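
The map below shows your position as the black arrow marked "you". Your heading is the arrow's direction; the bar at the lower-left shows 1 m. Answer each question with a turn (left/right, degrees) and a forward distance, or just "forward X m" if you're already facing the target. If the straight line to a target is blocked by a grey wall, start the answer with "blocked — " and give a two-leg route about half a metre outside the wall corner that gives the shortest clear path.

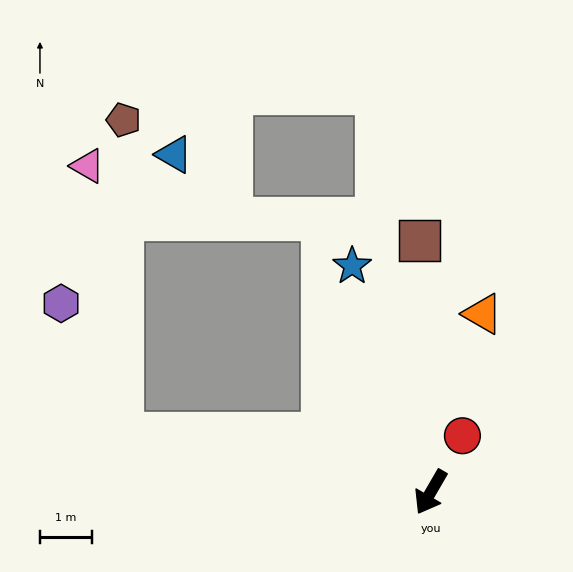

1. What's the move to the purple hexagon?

blocked — turn right 71°, forward 6.1 m, then turn right 54°, forward 2.8 m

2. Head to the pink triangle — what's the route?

blocked — turn right 71°, forward 6.1 m, then turn right 72°, forward 5.2 m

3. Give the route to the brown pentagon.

blocked — turn right 71°, forward 6.1 m, then turn right 79°, forward 6.1 m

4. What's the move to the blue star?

turn right 131°, forward 4.6 m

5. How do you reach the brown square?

turn right 147°, forward 4.9 m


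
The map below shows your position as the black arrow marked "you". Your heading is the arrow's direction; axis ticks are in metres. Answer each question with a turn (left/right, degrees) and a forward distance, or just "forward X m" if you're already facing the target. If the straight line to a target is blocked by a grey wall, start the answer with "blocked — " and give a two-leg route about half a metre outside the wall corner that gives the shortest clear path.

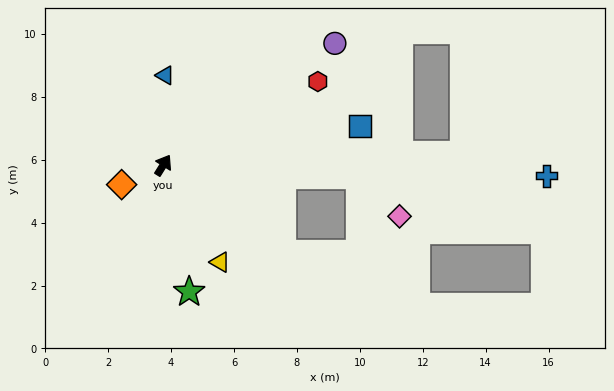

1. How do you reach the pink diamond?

blocked — turn right 61°, forward 6.2 m, then turn right 42°, forward 1.8 m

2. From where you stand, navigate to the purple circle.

turn right 23°, forward 6.7 m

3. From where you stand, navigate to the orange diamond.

turn left 147°, forward 1.5 m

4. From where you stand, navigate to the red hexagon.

turn right 30°, forward 5.6 m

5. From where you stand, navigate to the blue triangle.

turn left 31°, forward 2.9 m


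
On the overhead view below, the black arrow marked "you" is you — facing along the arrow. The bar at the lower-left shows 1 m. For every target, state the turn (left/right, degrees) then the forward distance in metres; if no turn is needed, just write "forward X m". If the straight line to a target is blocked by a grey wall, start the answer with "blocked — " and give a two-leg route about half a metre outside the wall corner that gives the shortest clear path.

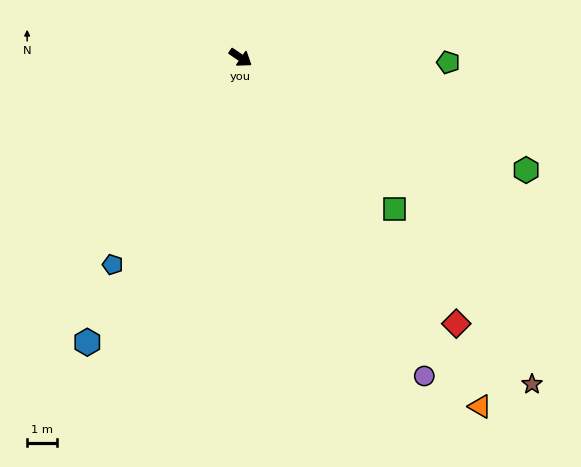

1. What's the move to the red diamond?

turn right 17°, forward 11.4 m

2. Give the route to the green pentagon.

turn left 33°, forward 6.9 m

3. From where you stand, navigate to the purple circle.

turn right 26°, forward 12.3 m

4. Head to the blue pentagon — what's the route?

turn right 87°, forward 8.1 m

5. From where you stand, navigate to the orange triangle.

turn right 21°, forward 14.1 m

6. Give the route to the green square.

turn right 10°, forward 7.2 m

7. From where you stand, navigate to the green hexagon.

turn left 13°, forward 10.2 m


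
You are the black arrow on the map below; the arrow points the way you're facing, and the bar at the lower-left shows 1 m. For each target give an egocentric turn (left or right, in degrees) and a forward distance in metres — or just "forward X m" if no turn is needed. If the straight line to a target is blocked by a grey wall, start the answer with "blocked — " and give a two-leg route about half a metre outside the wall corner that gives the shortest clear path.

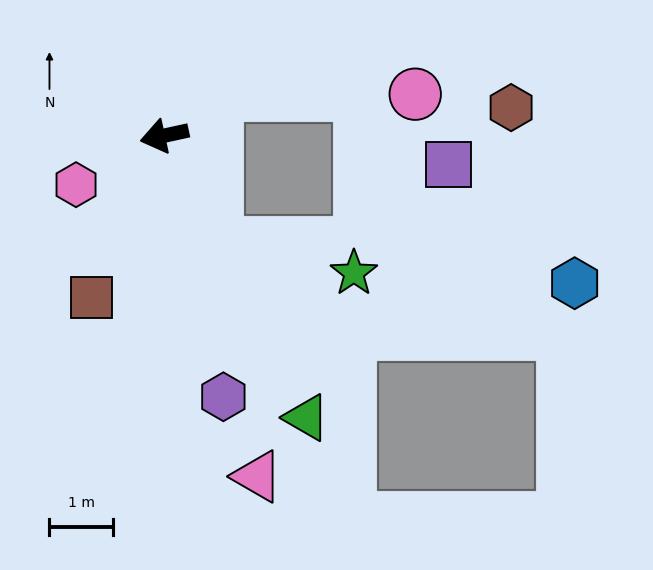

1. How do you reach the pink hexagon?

turn left 17°, forward 1.6 m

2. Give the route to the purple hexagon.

turn left 90°, forward 4.2 m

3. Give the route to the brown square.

turn left 53°, forward 2.8 m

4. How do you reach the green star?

blocked — turn left 103°, forward 1.9 m, then turn left 53°, forward 2.2 m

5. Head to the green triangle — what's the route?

turn left 104°, forward 4.9 m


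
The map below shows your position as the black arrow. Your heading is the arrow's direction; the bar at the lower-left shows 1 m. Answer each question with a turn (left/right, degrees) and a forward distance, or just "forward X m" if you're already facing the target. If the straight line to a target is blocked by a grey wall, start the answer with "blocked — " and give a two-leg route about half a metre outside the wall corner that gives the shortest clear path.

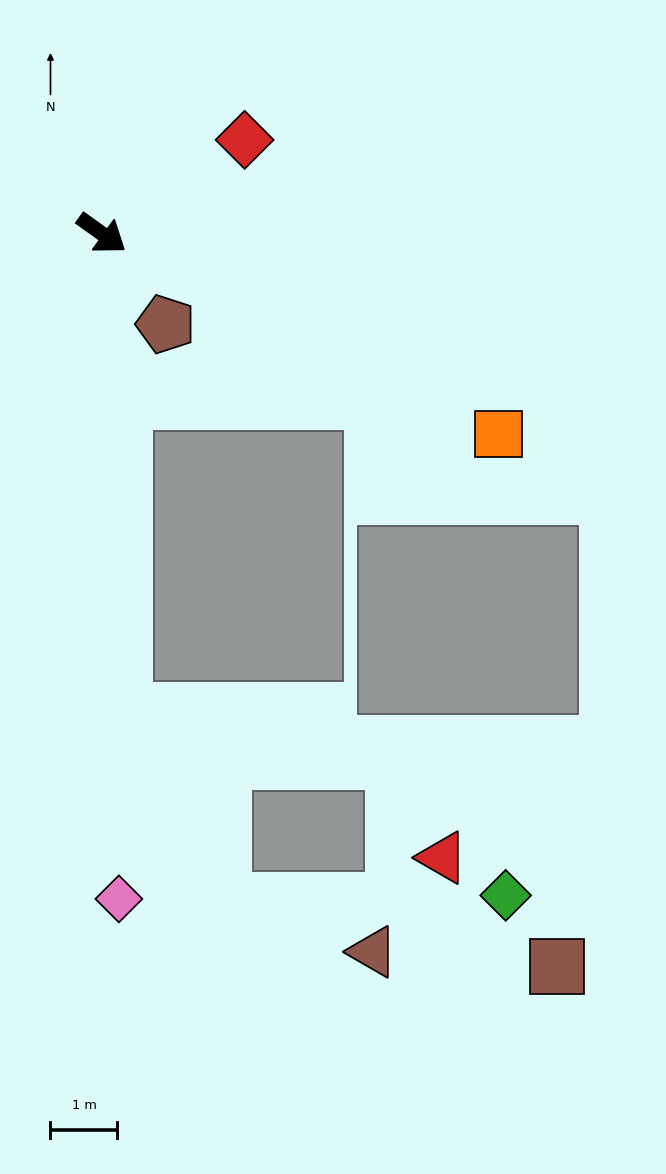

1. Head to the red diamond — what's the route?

turn left 69°, forward 2.6 m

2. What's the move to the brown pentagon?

turn right 19°, forward 1.7 m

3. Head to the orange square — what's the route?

turn left 9°, forward 6.6 m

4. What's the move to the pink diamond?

turn right 53°, forward 9.9 m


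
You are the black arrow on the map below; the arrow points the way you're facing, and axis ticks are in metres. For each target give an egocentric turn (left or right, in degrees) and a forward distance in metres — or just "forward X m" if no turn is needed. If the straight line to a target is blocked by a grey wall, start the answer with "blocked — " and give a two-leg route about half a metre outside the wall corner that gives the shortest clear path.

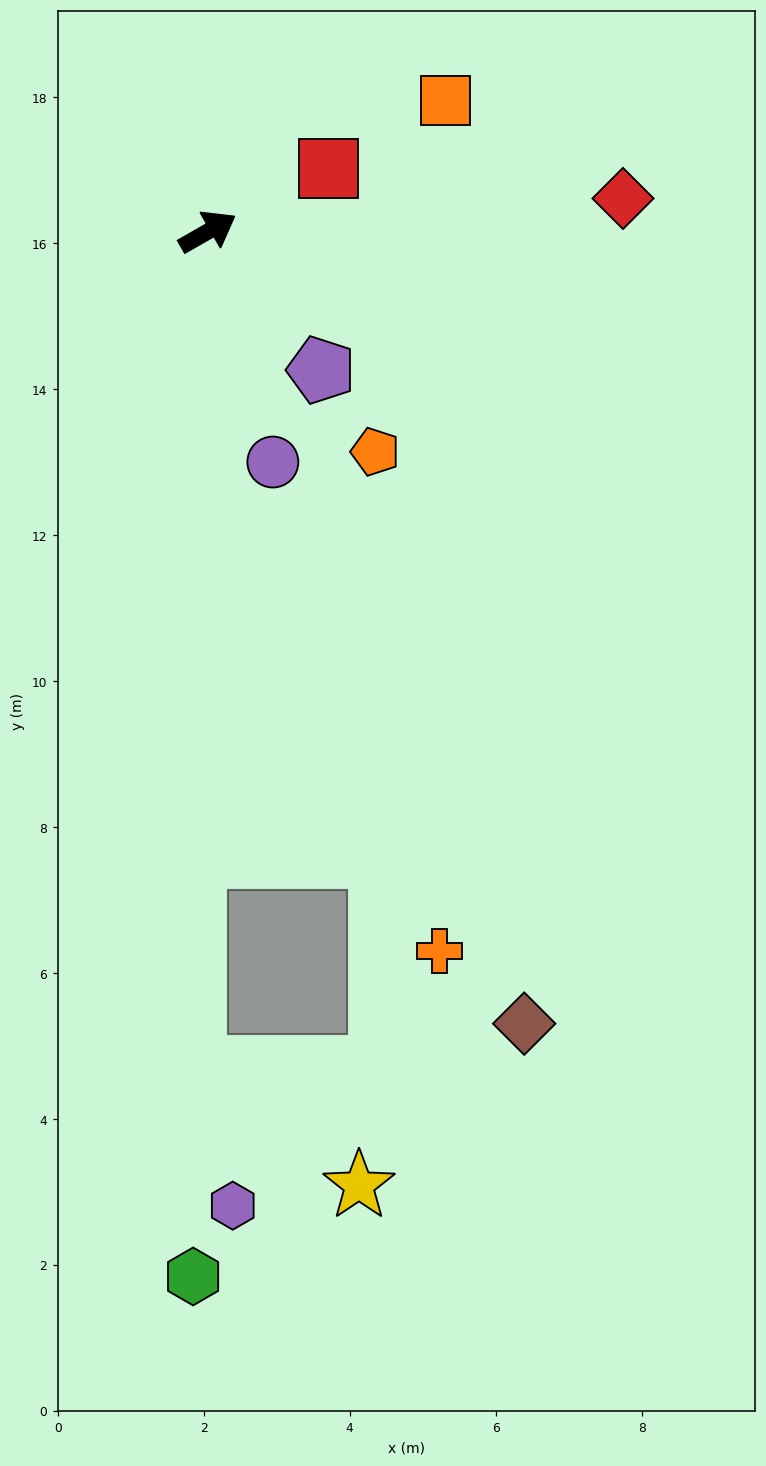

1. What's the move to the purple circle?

turn right 104°, forward 3.3 m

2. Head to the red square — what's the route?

turn right 2°, forward 1.9 m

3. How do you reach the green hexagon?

turn right 121°, forward 14.3 m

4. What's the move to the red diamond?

turn right 25°, forward 5.7 m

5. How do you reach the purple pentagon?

turn right 80°, forward 2.5 m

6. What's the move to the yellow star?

blocked — turn right 121°, forward 11.4 m, then turn left 55°, forward 2.8 m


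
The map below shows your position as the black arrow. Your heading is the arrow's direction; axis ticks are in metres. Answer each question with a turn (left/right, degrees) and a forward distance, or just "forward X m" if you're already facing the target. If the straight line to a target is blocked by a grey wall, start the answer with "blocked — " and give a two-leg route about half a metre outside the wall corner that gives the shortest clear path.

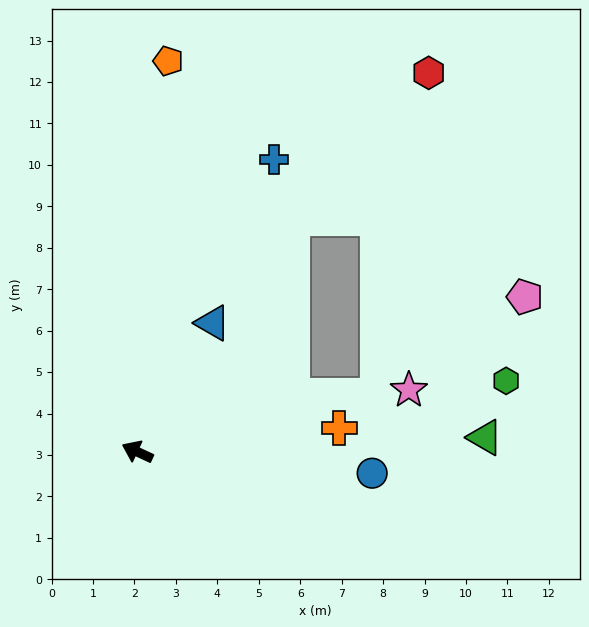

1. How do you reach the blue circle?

turn right 160°, forward 5.7 m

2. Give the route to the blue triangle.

turn right 95°, forward 3.6 m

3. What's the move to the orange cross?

turn right 148°, forward 4.9 m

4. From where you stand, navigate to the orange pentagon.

turn right 70°, forward 9.5 m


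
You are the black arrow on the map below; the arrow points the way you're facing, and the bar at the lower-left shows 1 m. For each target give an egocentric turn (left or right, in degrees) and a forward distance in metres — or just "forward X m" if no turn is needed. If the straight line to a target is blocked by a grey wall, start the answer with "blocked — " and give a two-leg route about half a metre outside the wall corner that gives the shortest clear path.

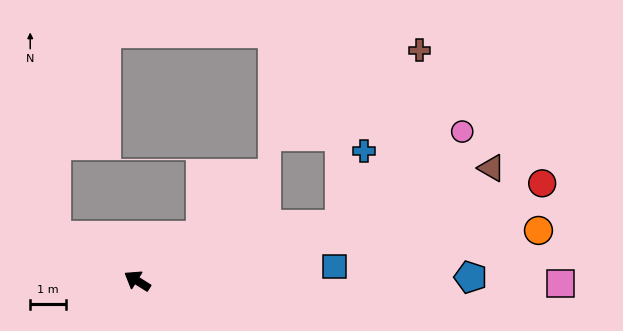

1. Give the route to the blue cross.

blocked — turn right 132°, forward 6.0 m, then turn left 56°, forward 2.2 m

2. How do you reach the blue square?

turn right 144°, forward 5.6 m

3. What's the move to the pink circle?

blocked — turn right 132°, forward 6.0 m, then turn left 21°, forward 4.3 m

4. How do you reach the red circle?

turn right 134°, forward 11.8 m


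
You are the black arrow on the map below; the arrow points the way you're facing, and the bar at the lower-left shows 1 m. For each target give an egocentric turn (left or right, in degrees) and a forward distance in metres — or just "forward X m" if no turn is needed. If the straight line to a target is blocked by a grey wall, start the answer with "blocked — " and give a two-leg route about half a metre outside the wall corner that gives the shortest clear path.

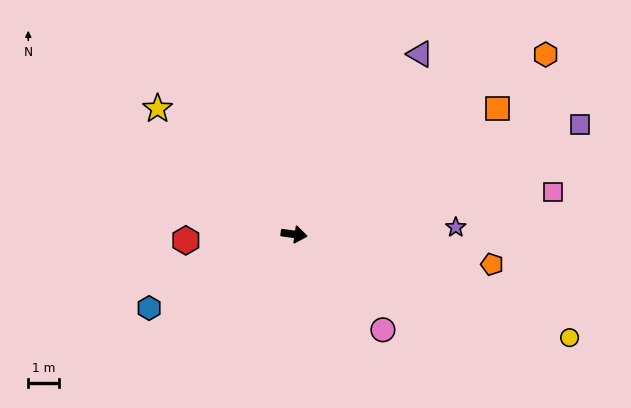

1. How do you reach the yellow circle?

turn right 12°, forward 9.5 m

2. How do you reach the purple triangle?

turn left 63°, forward 7.1 m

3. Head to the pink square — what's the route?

turn left 17°, forward 8.5 m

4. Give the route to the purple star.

turn left 11°, forward 5.2 m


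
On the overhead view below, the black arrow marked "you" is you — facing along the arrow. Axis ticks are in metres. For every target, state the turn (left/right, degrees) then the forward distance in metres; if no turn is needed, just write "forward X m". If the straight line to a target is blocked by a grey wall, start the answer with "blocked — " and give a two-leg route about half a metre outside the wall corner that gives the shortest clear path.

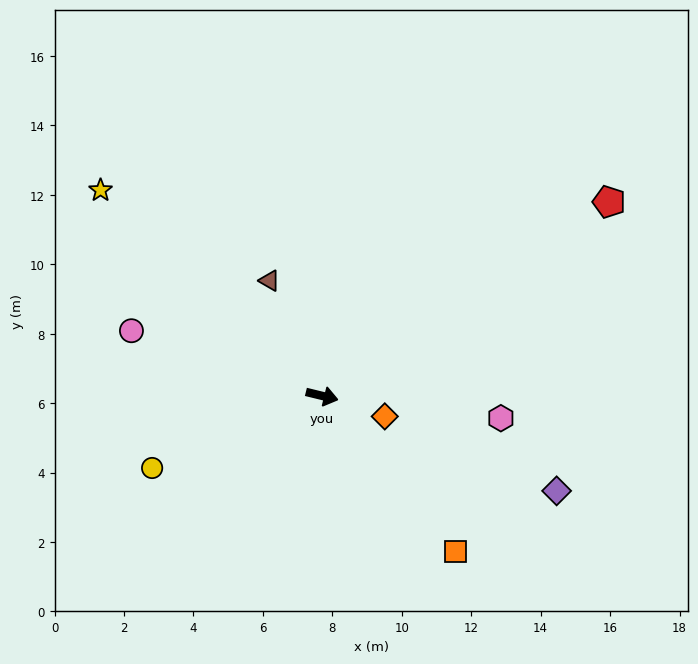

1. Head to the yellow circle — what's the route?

turn right 143°, forward 5.3 m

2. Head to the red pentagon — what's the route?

turn left 48°, forward 10.0 m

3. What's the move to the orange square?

turn right 36°, forward 5.9 m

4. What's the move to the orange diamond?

turn right 4°, forward 1.9 m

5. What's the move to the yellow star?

turn left 151°, forward 8.7 m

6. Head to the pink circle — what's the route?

turn left 175°, forward 5.8 m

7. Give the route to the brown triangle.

turn left 128°, forward 3.6 m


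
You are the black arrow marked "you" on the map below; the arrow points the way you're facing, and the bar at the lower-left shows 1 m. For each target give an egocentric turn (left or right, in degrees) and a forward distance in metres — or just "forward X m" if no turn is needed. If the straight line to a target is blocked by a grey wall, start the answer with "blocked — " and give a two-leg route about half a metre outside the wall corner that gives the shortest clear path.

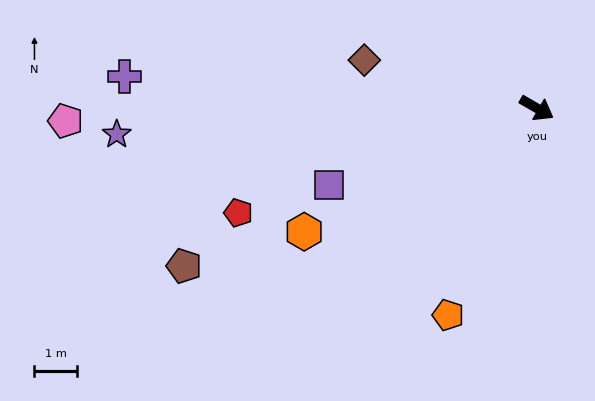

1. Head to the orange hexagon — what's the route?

turn right 122°, forward 6.2 m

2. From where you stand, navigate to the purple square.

turn right 130°, forward 5.2 m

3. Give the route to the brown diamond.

turn right 166°, forward 4.2 m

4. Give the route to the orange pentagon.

turn right 83°, forward 5.3 m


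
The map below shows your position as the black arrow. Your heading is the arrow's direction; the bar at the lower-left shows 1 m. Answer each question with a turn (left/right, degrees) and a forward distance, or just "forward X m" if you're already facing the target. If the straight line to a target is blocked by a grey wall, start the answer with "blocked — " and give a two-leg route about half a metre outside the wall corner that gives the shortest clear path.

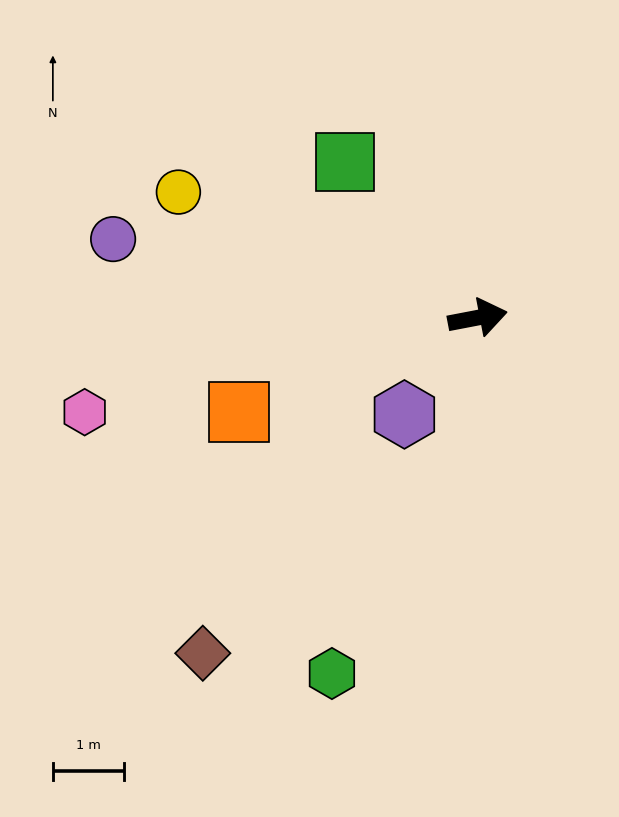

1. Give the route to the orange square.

turn right 169°, forward 3.6 m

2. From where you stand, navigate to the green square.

turn left 120°, forward 2.9 m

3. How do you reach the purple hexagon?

turn right 138°, forward 1.7 m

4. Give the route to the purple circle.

turn left 157°, forward 5.3 m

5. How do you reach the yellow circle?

turn left 146°, forward 4.6 m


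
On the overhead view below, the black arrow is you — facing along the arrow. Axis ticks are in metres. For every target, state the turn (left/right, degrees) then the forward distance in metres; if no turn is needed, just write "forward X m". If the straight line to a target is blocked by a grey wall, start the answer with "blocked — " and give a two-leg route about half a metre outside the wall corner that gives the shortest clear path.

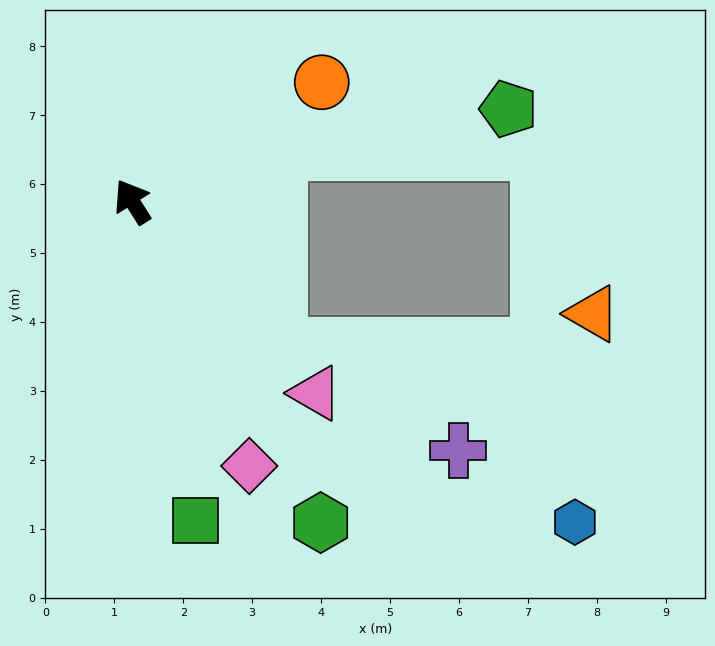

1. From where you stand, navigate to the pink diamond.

turn left 172°, forward 4.2 m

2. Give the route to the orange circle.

turn right 90°, forward 3.2 m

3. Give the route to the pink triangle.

turn right 168°, forward 3.8 m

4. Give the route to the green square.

turn left 159°, forward 4.7 m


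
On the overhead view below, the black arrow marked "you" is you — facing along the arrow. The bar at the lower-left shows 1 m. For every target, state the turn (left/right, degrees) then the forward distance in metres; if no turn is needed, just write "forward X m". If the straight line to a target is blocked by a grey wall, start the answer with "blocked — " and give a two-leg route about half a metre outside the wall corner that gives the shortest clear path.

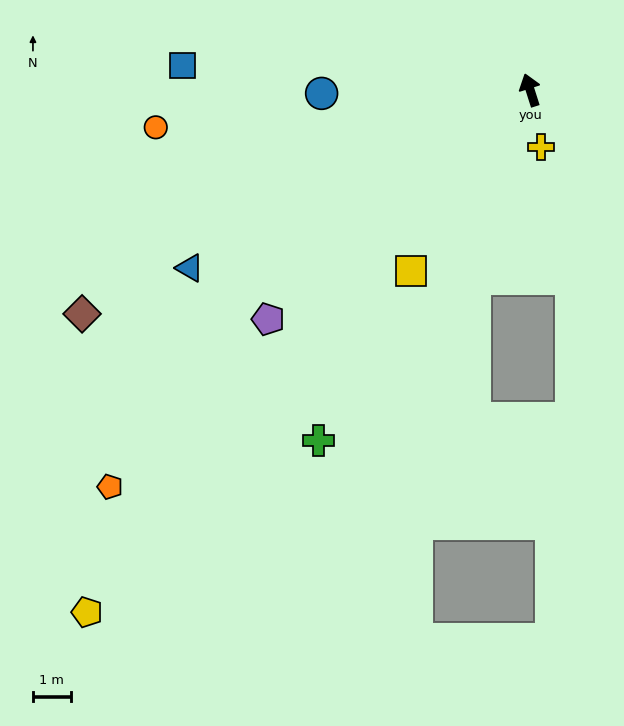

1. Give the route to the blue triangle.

turn left 100°, forward 10.2 m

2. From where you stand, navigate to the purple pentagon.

turn left 114°, forward 9.2 m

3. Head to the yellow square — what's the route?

turn left 129°, forward 5.7 m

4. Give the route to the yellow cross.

turn left 173°, forward 1.5 m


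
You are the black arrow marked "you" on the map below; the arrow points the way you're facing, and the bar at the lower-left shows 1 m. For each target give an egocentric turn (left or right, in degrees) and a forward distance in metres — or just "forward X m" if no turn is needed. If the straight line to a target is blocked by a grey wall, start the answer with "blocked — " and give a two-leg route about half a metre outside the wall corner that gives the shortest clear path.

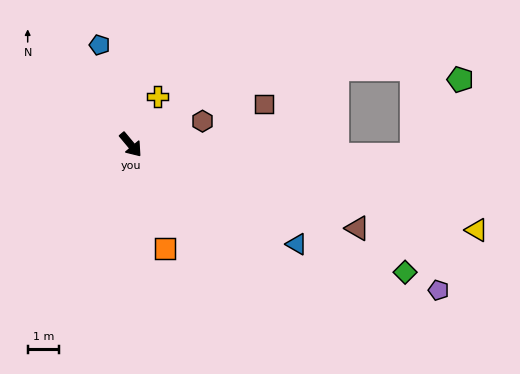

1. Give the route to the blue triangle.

turn left 19°, forward 6.2 m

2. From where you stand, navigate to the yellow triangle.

turn left 36°, forward 11.4 m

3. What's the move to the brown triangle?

turn left 30°, forward 7.7 m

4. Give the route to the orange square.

turn right 22°, forward 3.5 m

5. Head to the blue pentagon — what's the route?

turn left 157°, forward 3.3 m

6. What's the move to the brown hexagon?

turn left 68°, forward 2.4 m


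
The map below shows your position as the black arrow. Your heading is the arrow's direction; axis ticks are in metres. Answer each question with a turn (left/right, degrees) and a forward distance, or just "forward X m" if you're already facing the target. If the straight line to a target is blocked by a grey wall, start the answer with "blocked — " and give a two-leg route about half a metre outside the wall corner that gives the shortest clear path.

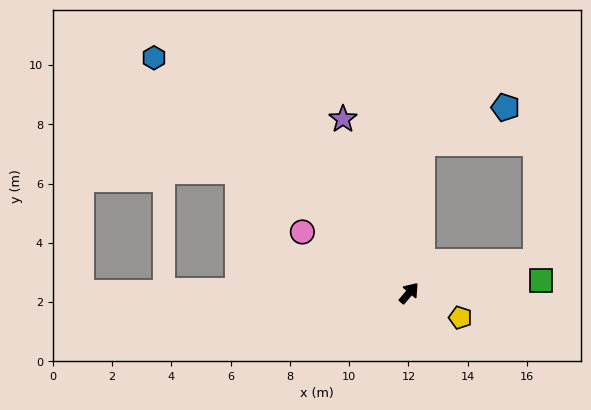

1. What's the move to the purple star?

turn left 61°, forward 6.3 m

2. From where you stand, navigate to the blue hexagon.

turn left 88°, forward 11.7 m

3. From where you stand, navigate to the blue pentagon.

blocked — turn left 35°, forward 5.1 m, then turn right 61°, forward 3.1 m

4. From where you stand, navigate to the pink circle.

turn left 101°, forward 4.1 m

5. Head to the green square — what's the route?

turn right 44°, forward 4.5 m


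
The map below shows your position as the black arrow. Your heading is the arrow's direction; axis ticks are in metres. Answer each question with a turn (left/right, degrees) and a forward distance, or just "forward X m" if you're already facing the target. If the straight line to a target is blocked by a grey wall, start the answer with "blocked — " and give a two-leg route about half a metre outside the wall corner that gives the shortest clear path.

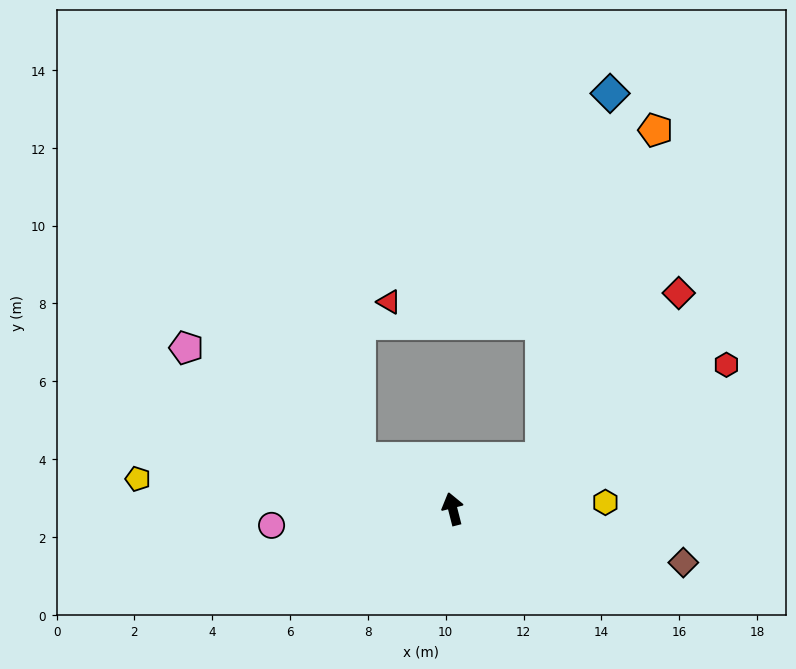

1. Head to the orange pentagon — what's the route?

blocked — turn right 75°, forward 2.6 m, then turn left 42°, forward 8.9 m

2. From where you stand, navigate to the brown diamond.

turn right 117°, forward 6.1 m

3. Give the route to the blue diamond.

blocked — turn right 75°, forward 2.6 m, then turn left 50°, forward 9.5 m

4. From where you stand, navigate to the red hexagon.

turn right 77°, forward 7.9 m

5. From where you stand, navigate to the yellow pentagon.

turn left 70°, forward 8.1 m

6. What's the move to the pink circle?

turn left 81°, forward 4.7 m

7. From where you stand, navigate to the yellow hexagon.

turn right 102°, forward 3.9 m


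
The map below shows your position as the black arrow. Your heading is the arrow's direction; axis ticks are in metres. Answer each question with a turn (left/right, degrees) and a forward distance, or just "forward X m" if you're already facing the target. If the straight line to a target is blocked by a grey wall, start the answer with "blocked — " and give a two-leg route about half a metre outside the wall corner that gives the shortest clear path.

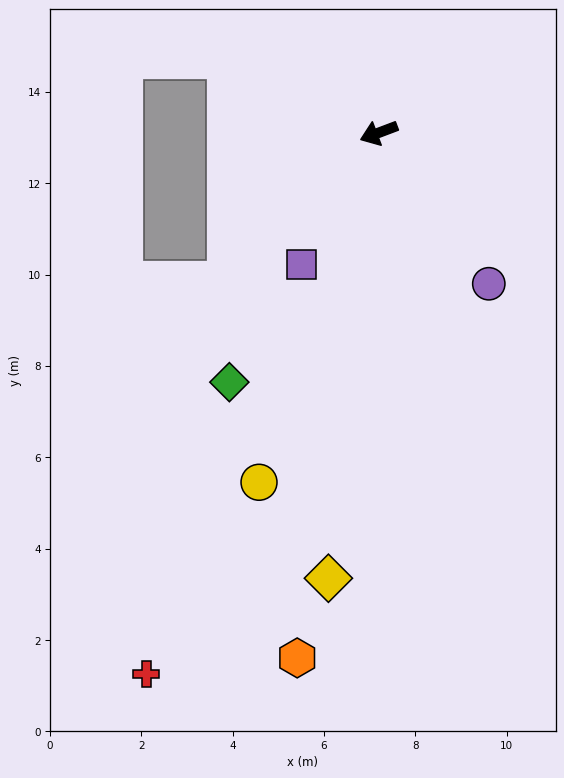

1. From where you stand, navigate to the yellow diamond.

turn left 63°, forward 9.8 m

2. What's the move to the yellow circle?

turn left 50°, forward 8.1 m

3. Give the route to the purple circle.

turn left 105°, forward 4.1 m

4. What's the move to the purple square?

turn left 39°, forward 3.3 m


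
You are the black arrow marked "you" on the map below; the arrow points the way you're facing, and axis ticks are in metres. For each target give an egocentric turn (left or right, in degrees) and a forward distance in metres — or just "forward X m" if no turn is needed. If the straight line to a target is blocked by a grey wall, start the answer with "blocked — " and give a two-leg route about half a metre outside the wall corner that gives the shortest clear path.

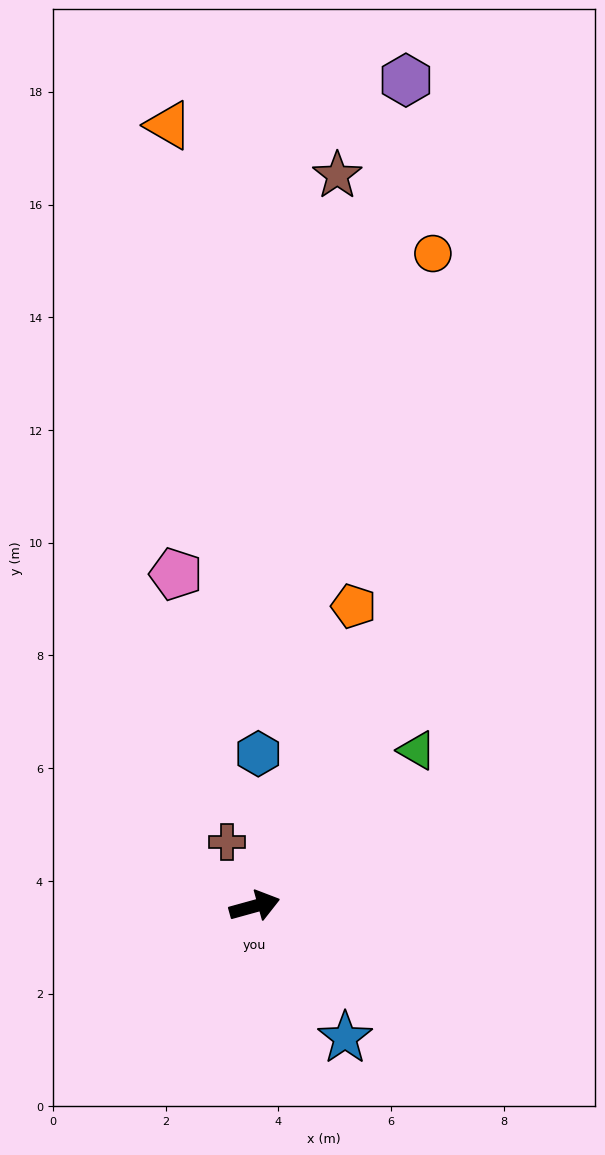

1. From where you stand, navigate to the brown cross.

turn left 98°, forward 1.2 m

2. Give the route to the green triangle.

turn left 28°, forward 4.0 m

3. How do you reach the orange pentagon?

turn left 56°, forward 5.6 m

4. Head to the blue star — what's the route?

turn right 71°, forward 2.8 m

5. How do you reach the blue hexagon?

turn left 73°, forward 2.7 m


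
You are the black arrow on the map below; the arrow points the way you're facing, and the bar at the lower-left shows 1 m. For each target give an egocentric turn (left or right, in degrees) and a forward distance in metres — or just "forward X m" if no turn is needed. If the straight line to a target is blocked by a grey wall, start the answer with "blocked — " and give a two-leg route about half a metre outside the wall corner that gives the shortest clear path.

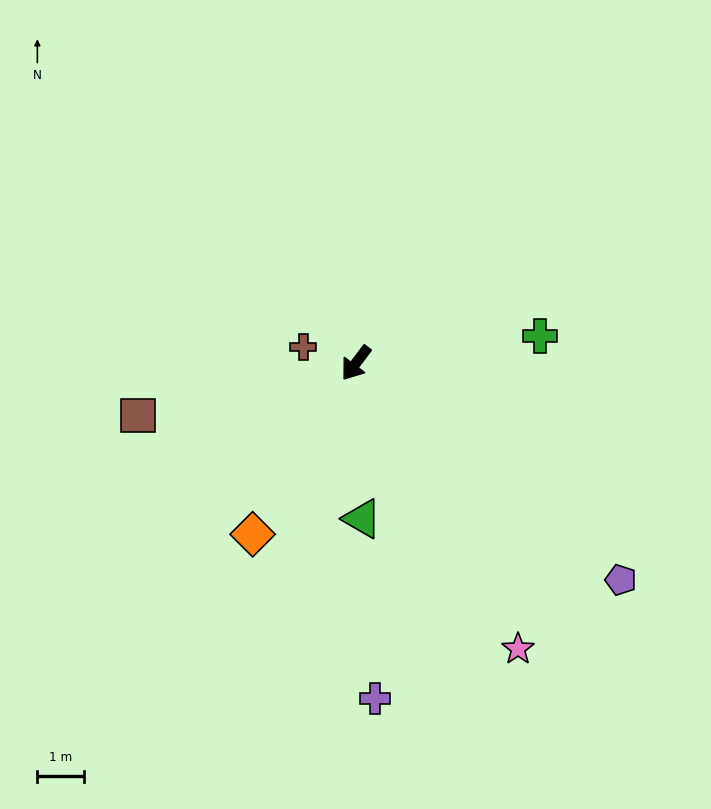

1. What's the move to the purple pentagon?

turn left 88°, forward 7.4 m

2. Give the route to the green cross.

turn left 135°, forward 4.0 m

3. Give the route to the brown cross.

turn right 70°, forward 1.2 m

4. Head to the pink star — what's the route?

turn left 66°, forward 7.1 m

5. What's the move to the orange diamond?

turn left 6°, forward 4.3 m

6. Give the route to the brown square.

turn right 40°, forward 4.9 m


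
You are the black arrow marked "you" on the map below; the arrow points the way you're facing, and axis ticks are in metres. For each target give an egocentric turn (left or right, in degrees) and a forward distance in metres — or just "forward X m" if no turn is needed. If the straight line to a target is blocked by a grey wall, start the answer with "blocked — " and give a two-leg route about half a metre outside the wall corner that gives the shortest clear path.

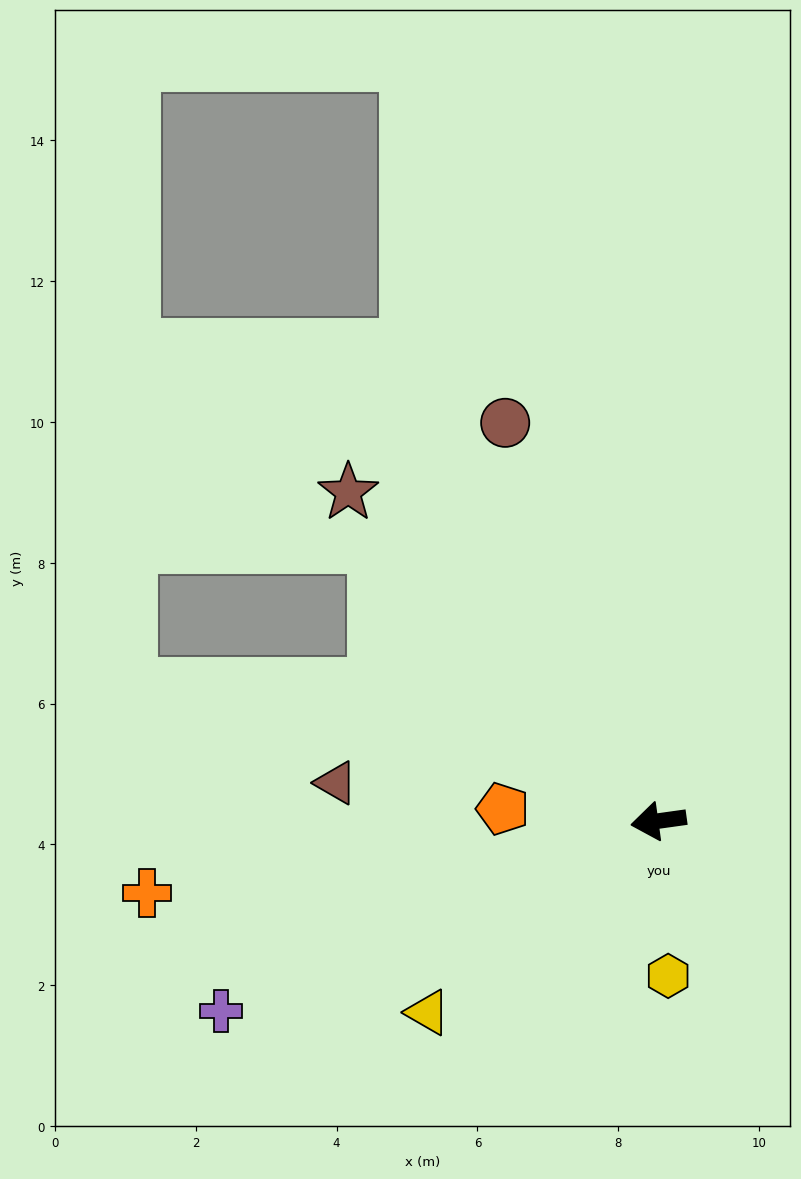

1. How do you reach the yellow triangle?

turn left 32°, forward 4.3 m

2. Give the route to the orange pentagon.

turn right 12°, forward 2.2 m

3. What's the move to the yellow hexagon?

turn left 86°, forward 2.2 m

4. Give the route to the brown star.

turn right 55°, forward 6.4 m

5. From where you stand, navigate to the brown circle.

turn right 77°, forward 6.1 m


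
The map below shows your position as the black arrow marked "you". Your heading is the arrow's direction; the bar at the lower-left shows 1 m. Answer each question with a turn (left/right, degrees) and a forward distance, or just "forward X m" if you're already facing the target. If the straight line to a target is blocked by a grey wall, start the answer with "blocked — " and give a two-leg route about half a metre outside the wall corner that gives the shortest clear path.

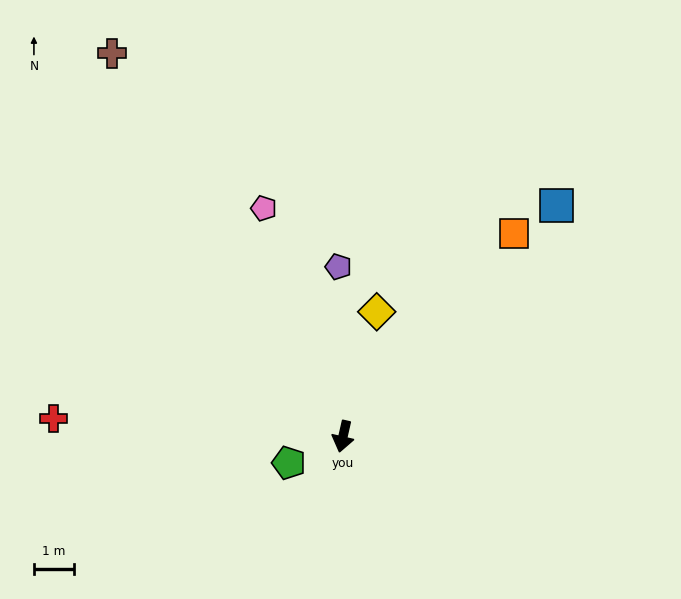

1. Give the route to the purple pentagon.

turn right 166°, forward 4.2 m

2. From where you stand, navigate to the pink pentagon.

turn right 148°, forward 6.0 m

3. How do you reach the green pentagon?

turn right 51°, forward 1.5 m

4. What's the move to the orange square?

turn left 153°, forward 6.6 m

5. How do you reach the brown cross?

turn right 136°, forward 11.1 m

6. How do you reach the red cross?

turn right 81°, forward 7.2 m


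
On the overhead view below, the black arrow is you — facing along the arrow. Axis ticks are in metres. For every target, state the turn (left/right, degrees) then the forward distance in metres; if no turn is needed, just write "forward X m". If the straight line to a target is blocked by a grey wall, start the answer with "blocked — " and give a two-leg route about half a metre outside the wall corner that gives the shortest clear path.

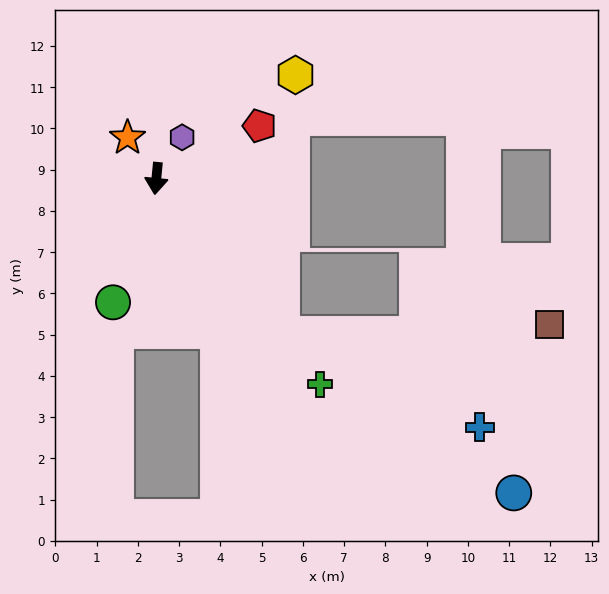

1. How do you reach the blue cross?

blocked — turn left 45°, forward 4.8 m, then turn left 25°, forward 5.3 m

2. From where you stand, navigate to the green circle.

turn right 14°, forward 3.2 m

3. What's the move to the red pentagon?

turn left 123°, forward 2.8 m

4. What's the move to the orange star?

turn right 139°, forward 1.2 m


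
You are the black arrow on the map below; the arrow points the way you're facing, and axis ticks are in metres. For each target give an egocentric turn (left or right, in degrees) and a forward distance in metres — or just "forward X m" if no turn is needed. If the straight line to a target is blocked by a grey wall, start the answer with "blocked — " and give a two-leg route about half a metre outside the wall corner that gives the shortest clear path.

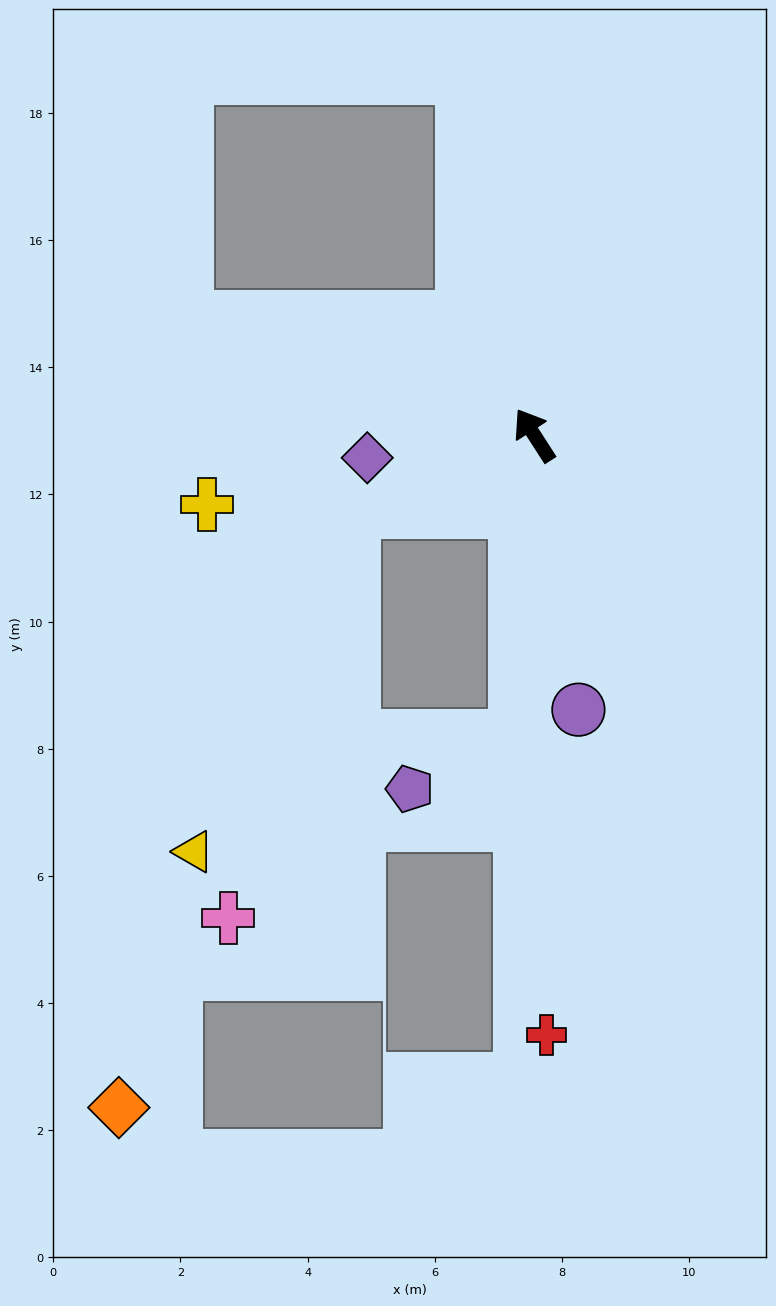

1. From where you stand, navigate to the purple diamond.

turn left 65°, forward 2.7 m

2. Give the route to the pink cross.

blocked — turn left 80°, forward 3.1 m, then turn left 50°, forward 6.7 m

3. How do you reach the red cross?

turn left 148°, forward 9.4 m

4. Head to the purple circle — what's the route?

turn left 156°, forward 4.4 m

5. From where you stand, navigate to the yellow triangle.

blocked — turn left 80°, forward 3.1 m, then turn left 42°, forward 5.9 m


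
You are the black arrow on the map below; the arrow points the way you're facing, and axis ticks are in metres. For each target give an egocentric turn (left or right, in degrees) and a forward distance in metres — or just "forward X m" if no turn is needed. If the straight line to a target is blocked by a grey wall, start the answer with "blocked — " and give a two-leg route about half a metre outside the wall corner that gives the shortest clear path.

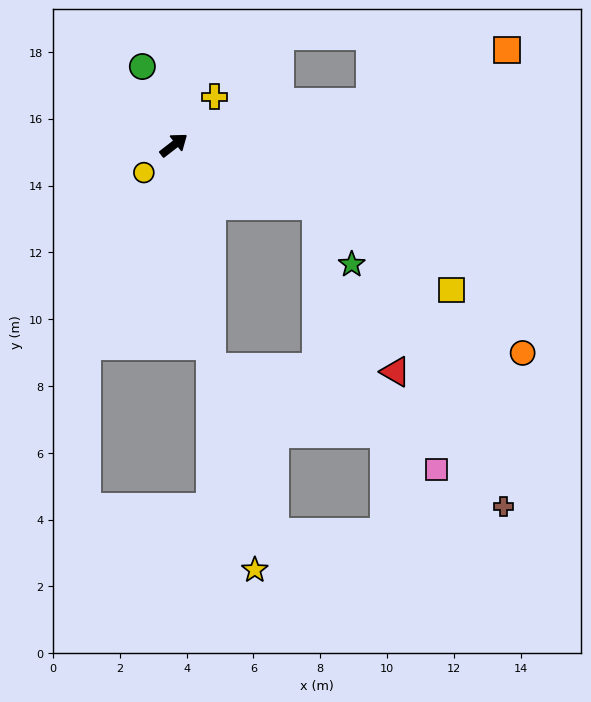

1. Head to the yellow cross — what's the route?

turn left 12°, forward 1.9 m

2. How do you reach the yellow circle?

turn right 175°, forward 1.2 m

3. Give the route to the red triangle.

blocked — turn right 118°, forward 6.7 m, then turn left 79°, forward 5.5 m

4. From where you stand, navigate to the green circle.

turn left 74°, forward 2.5 m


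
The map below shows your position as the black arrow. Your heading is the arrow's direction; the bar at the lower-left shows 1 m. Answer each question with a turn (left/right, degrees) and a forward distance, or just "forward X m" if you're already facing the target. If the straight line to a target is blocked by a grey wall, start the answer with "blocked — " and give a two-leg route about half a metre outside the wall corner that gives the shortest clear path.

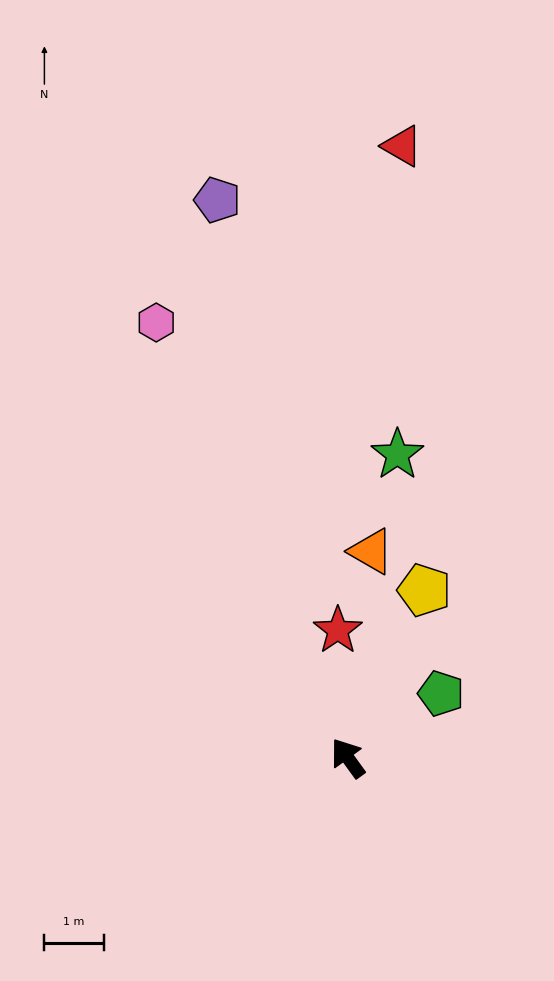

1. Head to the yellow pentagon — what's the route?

turn right 60°, forward 3.1 m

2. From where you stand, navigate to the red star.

turn right 31°, forward 2.2 m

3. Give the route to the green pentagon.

turn right 91°, forward 1.9 m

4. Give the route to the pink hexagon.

turn right 12°, forward 8.0 m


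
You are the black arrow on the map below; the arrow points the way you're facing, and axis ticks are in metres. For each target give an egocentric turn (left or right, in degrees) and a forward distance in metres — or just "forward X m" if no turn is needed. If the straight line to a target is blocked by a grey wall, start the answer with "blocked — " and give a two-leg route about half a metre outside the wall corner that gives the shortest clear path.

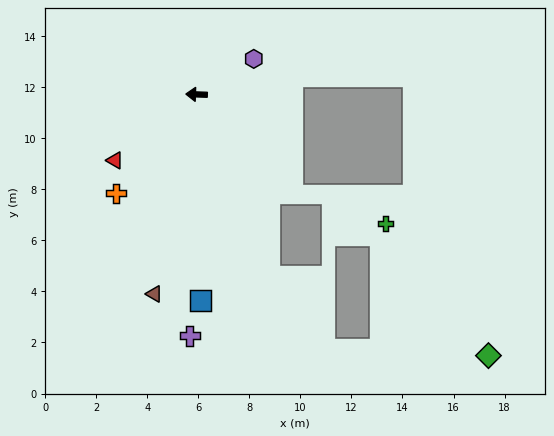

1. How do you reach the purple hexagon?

turn right 146°, forward 2.6 m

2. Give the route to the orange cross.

turn left 53°, forward 5.0 m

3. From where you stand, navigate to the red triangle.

turn left 41°, forward 4.1 m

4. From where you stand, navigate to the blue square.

turn left 93°, forward 8.1 m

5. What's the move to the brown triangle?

turn left 80°, forward 8.0 m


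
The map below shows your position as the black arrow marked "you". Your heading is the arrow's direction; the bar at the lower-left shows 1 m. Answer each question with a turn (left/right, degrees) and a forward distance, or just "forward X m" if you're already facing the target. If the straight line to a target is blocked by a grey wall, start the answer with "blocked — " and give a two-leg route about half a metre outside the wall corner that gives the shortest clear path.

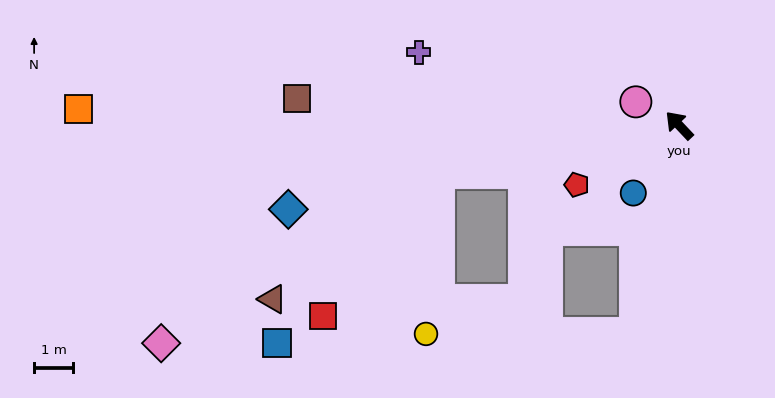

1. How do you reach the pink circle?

turn left 18°, forward 1.3 m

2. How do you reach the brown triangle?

blocked — turn left 58°, forward 6.3 m, then turn left 26°, forward 5.3 m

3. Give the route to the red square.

blocked — turn left 58°, forward 6.3 m, then turn left 40°, forward 4.7 m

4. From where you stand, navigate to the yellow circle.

blocked — turn left 58°, forward 6.3 m, then turn left 74°, forward 4.2 m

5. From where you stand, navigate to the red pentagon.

turn left 77°, forward 3.0 m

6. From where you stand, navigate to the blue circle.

turn left 103°, forward 2.1 m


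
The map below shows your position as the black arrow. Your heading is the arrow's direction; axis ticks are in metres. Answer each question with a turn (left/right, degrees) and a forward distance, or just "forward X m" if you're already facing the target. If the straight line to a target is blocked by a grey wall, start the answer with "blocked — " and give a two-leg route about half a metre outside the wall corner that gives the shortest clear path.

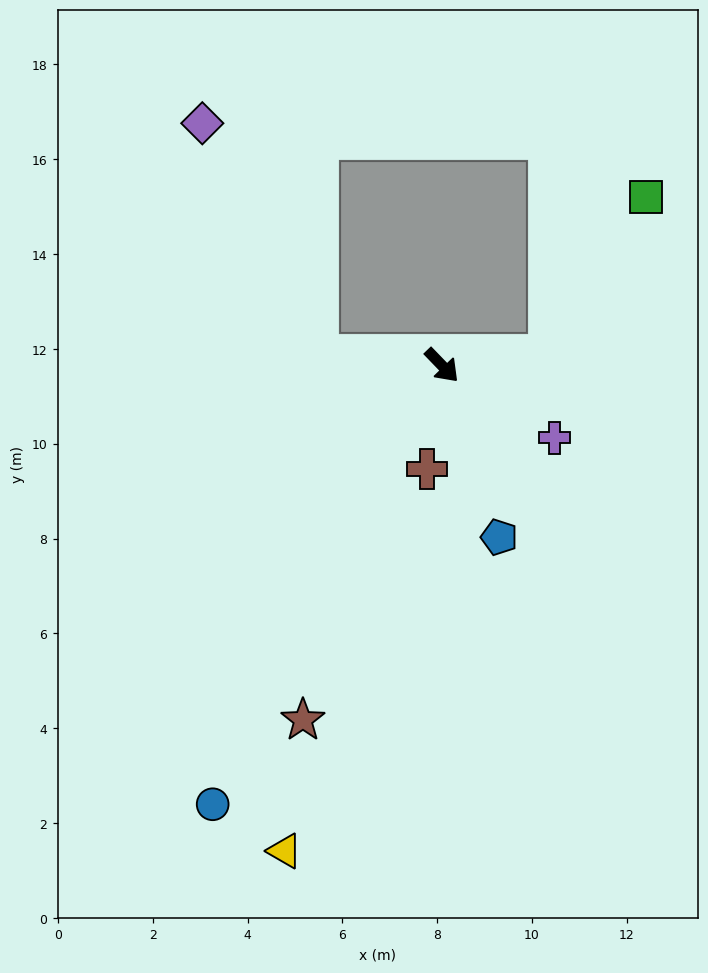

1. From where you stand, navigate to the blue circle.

turn right 72°, forward 10.4 m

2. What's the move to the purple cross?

turn left 13°, forward 2.8 m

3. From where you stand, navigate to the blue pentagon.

turn right 26°, forward 3.8 m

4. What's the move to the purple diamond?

blocked — turn right 139°, forward 2.6 m, then turn right 58°, forward 5.5 m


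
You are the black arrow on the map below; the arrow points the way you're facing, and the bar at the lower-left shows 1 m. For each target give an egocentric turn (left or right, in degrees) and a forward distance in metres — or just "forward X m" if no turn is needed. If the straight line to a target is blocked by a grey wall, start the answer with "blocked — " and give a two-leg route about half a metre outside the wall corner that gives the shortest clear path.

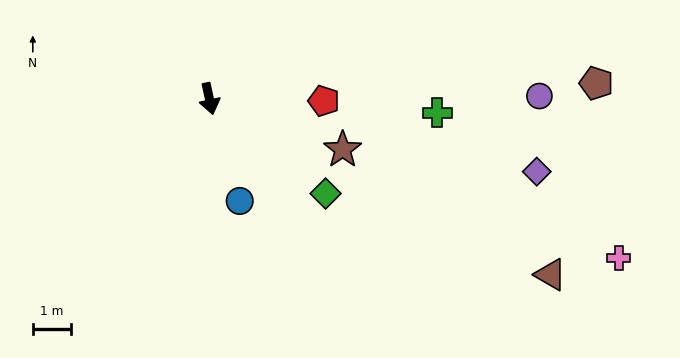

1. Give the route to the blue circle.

turn left 4°, forward 2.8 m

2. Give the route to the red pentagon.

turn left 77°, forward 3.0 m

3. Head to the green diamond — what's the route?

turn left 38°, forward 3.9 m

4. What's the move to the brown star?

turn left 57°, forward 3.7 m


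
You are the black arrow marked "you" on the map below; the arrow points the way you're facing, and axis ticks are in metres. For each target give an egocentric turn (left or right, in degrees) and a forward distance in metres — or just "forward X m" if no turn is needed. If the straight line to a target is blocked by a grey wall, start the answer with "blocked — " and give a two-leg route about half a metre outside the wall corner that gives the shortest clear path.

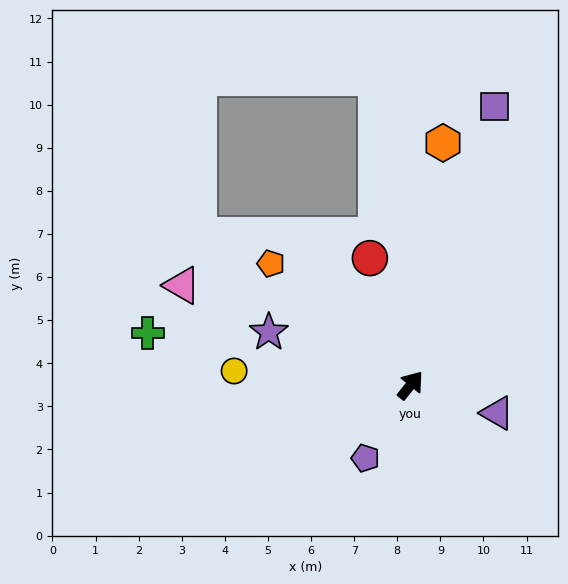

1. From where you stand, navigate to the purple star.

turn left 108°, forward 3.5 m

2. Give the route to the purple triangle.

turn right 69°, forward 2.1 m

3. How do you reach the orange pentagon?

turn left 88°, forward 4.3 m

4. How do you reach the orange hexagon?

turn left 31°, forward 5.7 m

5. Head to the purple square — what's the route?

turn left 22°, forward 6.8 m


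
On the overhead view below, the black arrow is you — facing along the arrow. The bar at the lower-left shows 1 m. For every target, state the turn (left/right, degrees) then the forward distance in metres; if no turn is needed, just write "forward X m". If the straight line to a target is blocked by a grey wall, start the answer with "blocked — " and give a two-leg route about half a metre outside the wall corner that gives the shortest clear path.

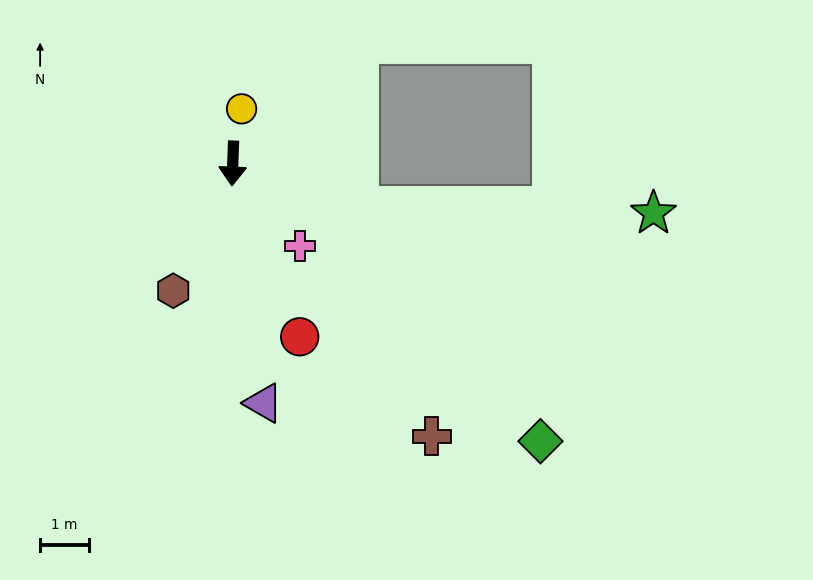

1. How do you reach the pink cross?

turn left 42°, forward 2.2 m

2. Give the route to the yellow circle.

turn left 173°, forward 1.1 m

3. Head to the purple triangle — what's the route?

turn left 9°, forward 5.0 m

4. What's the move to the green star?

blocked — turn left 73°, forward 2.7 m, then turn left 18°, forward 6.1 m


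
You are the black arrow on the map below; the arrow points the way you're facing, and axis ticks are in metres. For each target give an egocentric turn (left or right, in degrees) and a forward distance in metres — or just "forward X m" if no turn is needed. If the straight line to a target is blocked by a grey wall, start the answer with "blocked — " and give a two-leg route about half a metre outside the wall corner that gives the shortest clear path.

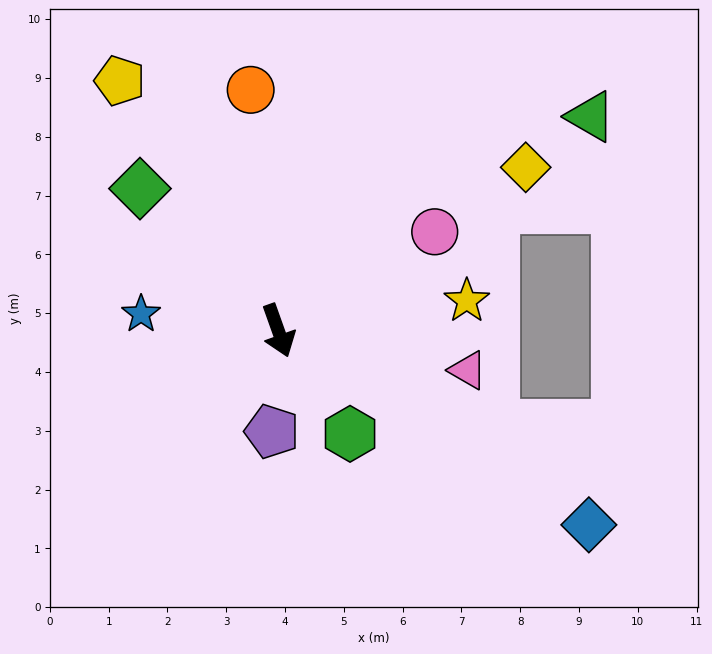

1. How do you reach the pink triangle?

turn left 59°, forward 3.3 m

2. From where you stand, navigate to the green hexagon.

turn left 15°, forward 2.1 m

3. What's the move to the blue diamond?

turn left 38°, forward 6.2 m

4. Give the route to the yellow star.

turn left 79°, forward 3.2 m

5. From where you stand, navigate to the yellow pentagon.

turn right 167°, forward 5.0 m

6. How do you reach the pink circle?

turn left 103°, forward 3.1 m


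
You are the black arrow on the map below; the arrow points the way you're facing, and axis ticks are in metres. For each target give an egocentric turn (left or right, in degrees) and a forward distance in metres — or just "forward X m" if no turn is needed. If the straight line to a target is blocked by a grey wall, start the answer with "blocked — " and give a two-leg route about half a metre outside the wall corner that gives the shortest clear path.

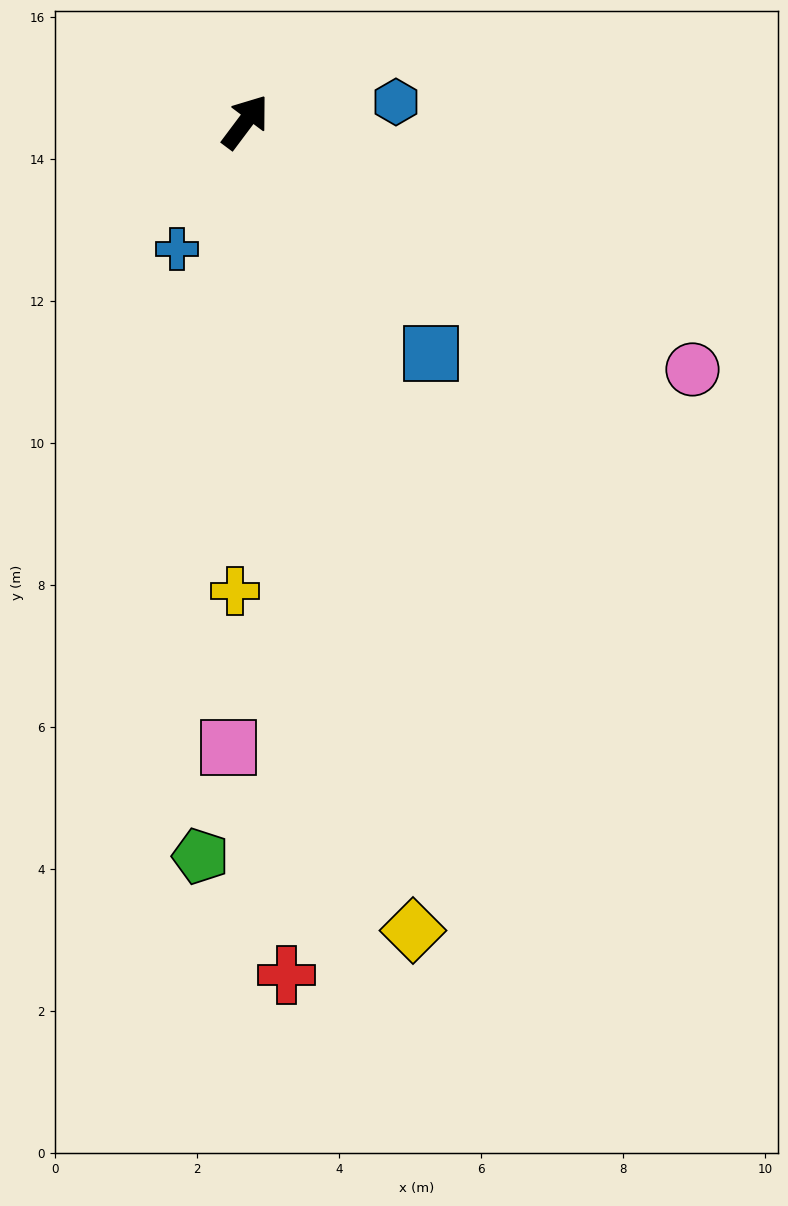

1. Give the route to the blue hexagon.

turn right 46°, forward 2.1 m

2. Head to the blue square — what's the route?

turn right 104°, forward 4.2 m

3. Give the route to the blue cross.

turn right 171°, forward 2.0 m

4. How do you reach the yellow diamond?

turn right 131°, forward 11.6 m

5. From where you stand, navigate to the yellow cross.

turn right 144°, forward 6.6 m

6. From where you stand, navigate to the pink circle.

turn right 82°, forward 7.2 m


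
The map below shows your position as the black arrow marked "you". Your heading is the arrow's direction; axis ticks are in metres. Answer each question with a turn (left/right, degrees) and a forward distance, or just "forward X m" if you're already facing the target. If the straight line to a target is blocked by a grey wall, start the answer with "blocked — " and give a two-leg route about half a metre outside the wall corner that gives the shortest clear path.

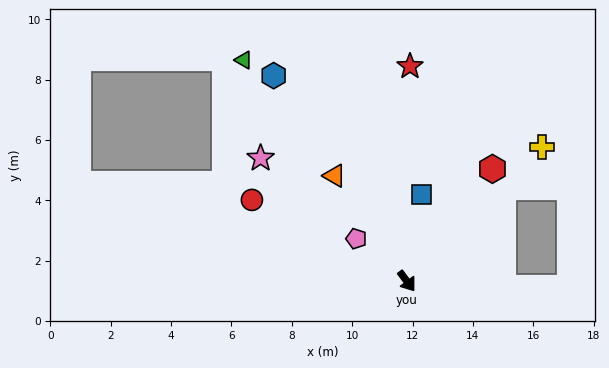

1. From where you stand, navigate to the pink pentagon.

turn right 167°, forward 2.2 m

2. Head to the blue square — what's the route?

turn left 134°, forward 2.9 m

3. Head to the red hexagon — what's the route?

turn left 106°, forward 4.7 m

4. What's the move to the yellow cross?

turn left 98°, forward 6.3 m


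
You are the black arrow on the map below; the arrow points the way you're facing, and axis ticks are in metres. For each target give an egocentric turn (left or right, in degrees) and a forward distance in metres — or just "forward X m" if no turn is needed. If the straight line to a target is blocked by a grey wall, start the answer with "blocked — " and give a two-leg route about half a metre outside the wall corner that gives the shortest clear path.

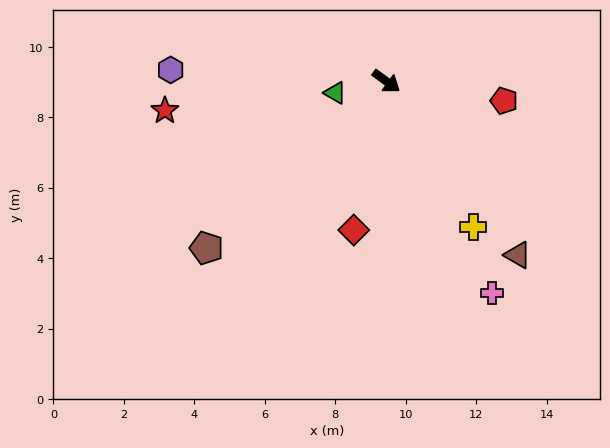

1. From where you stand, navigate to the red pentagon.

turn left 27°, forward 3.4 m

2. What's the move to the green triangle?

turn right 131°, forward 1.5 m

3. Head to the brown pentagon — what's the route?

turn right 101°, forward 7.0 m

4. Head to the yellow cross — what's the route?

turn right 23°, forward 4.8 m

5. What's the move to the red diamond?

turn right 66°, forward 4.3 m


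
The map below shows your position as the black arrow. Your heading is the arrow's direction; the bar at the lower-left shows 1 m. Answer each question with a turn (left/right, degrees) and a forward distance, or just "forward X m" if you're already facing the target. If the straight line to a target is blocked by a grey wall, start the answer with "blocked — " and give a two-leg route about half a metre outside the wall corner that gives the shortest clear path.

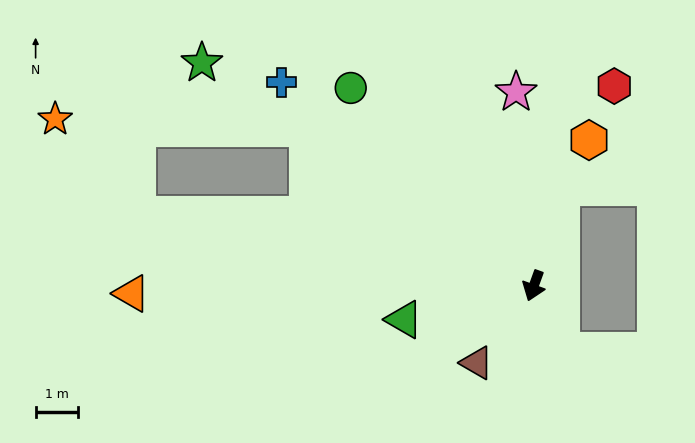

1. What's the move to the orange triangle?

turn right 69°, forward 9.4 m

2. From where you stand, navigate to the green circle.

turn right 117°, forward 6.3 m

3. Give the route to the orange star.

blocked — turn right 105°, forward 6.4 m, then turn left 33°, forward 5.9 m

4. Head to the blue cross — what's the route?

turn right 109°, forward 7.6 m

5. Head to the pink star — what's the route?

turn right 155°, forward 4.5 m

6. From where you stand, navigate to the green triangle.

turn right 56°, forward 3.1 m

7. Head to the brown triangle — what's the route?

turn right 17°, forward 2.2 m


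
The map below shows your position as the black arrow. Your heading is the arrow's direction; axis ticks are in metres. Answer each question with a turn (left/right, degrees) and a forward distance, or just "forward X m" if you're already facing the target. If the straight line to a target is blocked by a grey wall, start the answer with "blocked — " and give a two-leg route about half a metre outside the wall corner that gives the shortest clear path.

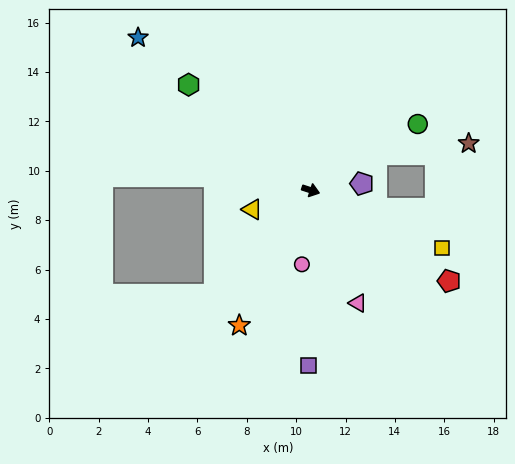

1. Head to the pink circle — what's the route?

turn right 79°, forward 3.0 m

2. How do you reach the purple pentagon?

turn left 25°, forward 2.1 m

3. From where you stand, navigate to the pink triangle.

turn right 49°, forward 5.0 m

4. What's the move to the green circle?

turn left 50°, forward 5.1 m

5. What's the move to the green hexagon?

turn left 157°, forward 6.5 m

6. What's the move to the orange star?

turn right 100°, forward 6.2 m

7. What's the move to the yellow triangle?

turn right 144°, forward 2.5 m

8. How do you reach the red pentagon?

turn right 15°, forward 6.7 m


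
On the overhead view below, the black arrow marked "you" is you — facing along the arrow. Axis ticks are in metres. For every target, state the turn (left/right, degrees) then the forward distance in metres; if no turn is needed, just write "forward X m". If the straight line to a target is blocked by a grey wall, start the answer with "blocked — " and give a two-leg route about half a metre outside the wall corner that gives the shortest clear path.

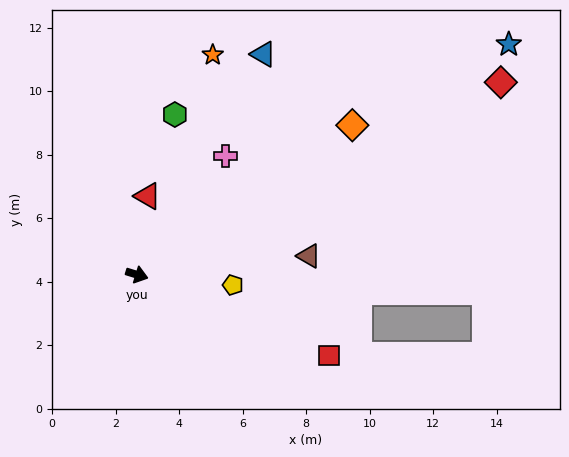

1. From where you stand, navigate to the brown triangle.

turn left 23°, forward 5.4 m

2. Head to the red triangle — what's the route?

turn left 99°, forward 2.5 m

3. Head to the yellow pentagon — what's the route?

turn left 11°, forward 3.0 m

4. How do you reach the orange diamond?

turn left 52°, forward 8.3 m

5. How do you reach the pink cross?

turn left 70°, forward 4.7 m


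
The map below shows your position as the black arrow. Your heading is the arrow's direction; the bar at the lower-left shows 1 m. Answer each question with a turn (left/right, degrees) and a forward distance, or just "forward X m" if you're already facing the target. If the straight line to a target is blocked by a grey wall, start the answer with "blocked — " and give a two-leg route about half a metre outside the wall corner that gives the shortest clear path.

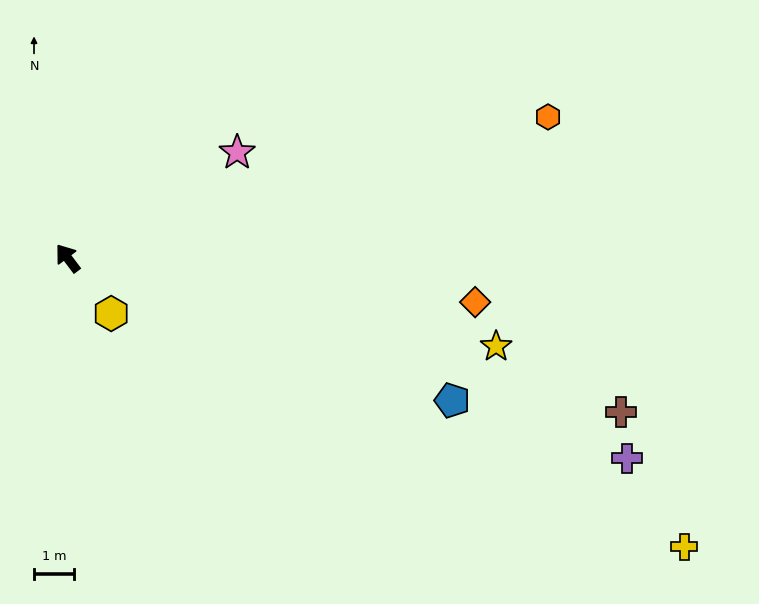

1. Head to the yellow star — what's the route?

turn right 139°, forward 11.0 m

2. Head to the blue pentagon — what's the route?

turn right 147°, forward 10.3 m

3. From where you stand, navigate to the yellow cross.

turn right 152°, forward 17.2 m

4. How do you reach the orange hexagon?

turn right 111°, forward 12.6 m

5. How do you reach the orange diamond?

turn right 133°, forward 10.3 m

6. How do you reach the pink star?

turn right 95°, forward 5.0 m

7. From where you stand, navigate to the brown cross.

turn right 143°, forward 14.5 m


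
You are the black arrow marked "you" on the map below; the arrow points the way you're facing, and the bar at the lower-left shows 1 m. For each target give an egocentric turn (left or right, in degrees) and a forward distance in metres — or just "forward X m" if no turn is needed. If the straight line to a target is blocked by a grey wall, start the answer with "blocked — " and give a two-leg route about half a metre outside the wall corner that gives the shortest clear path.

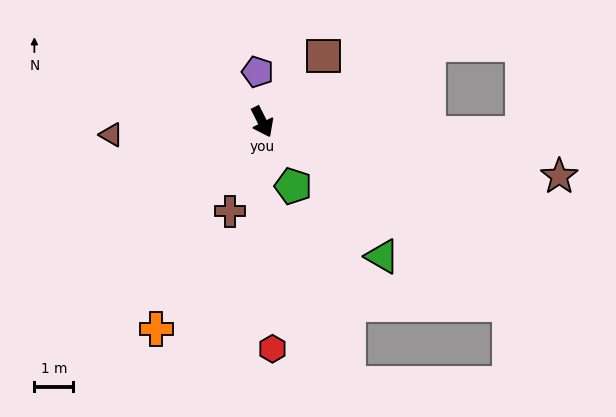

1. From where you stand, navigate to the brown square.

turn left 110°, forward 2.3 m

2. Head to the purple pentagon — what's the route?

turn left 159°, forward 1.3 m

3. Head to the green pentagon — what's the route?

forward 1.8 m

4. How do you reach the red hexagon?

turn right 24°, forward 5.8 m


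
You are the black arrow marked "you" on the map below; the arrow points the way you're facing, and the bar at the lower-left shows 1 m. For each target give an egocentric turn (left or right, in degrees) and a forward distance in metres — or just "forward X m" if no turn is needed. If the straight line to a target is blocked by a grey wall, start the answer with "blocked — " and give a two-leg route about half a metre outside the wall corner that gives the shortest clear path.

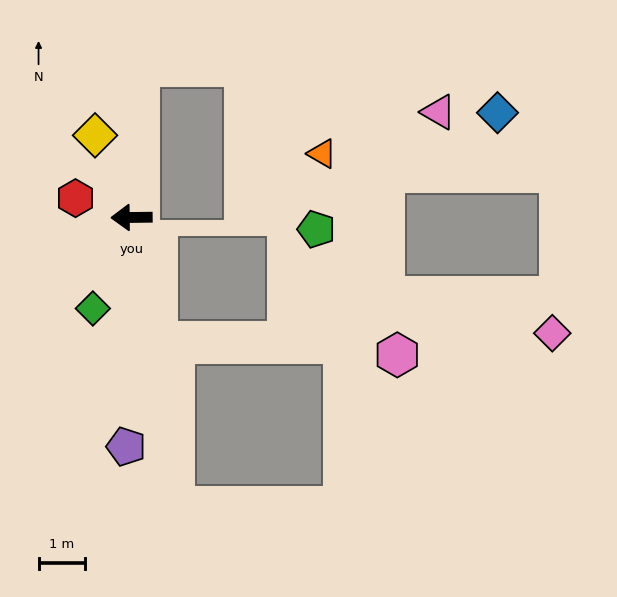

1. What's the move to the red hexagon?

turn right 20°, forward 1.3 m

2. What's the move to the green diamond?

turn left 66°, forward 2.1 m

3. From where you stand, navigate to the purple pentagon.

turn left 88°, forward 4.9 m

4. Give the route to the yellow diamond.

turn right 67°, forward 1.9 m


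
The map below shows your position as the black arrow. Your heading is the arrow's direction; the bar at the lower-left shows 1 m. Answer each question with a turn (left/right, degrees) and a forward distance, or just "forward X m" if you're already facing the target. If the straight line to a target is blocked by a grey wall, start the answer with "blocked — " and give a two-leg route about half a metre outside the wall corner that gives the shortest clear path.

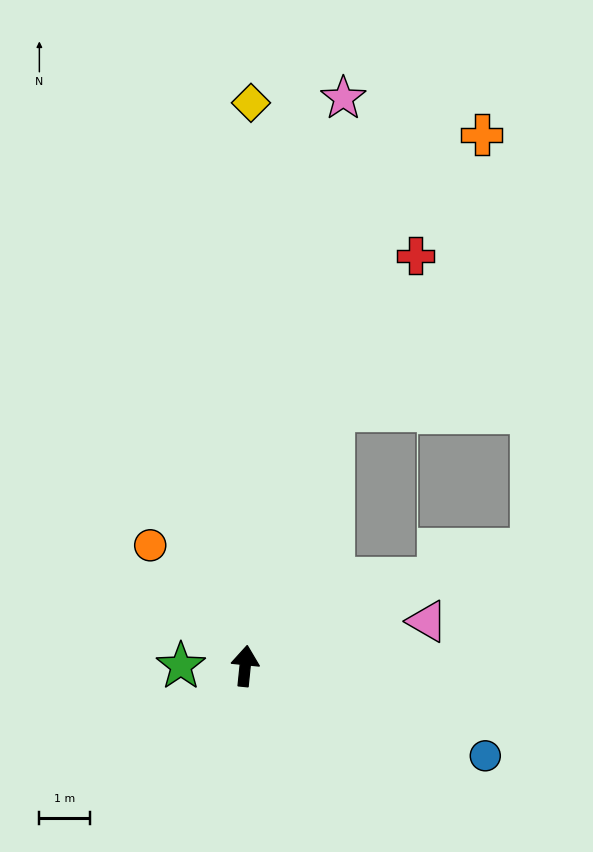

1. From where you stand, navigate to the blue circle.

turn right 105°, forward 5.0 m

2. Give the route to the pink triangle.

turn right 70°, forward 3.7 m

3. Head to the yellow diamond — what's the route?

turn left 5°, forward 11.1 m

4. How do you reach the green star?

turn left 96°, forward 1.3 m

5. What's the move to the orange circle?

turn left 44°, forward 3.0 m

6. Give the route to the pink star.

turn right 4°, forward 11.3 m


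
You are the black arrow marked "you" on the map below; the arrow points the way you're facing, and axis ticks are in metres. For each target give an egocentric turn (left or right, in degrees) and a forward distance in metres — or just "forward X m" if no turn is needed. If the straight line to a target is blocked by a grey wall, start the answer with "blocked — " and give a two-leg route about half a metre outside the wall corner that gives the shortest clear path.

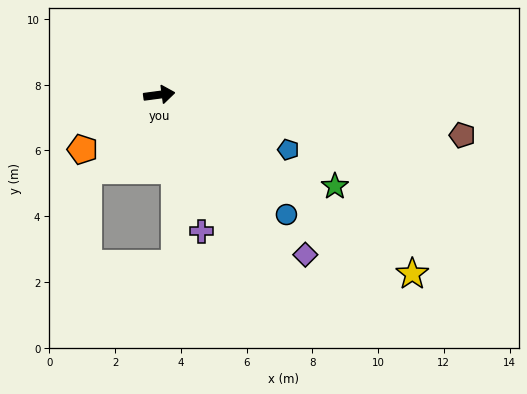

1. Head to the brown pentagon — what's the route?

turn right 15°, forward 9.3 m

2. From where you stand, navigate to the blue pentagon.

turn right 31°, forward 4.3 m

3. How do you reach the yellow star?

turn right 43°, forward 9.4 m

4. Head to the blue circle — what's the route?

turn right 51°, forward 5.3 m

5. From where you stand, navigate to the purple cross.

turn right 80°, forward 4.3 m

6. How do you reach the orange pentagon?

turn right 152°, forward 2.9 m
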